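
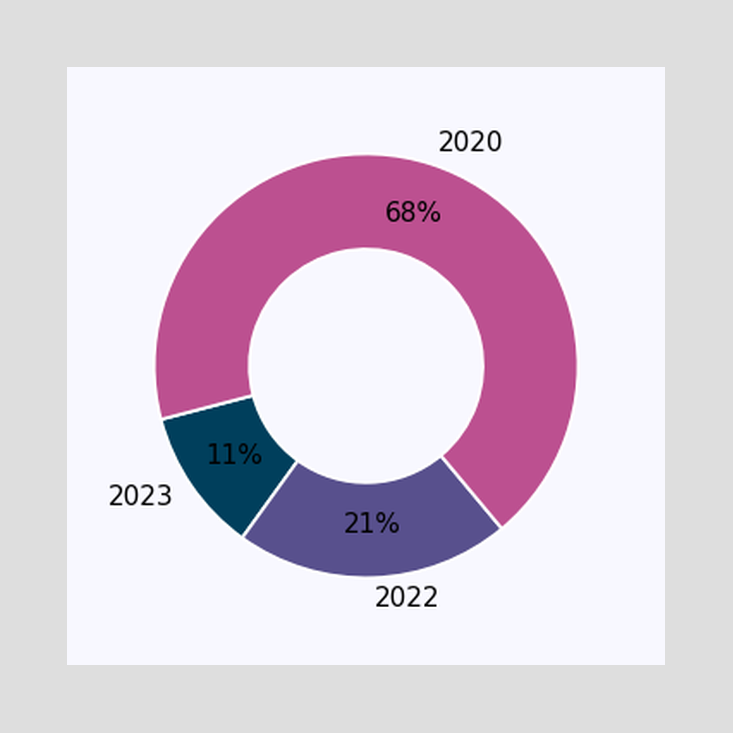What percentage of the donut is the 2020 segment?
68%

The 2020 segment takes up 68% of the ring.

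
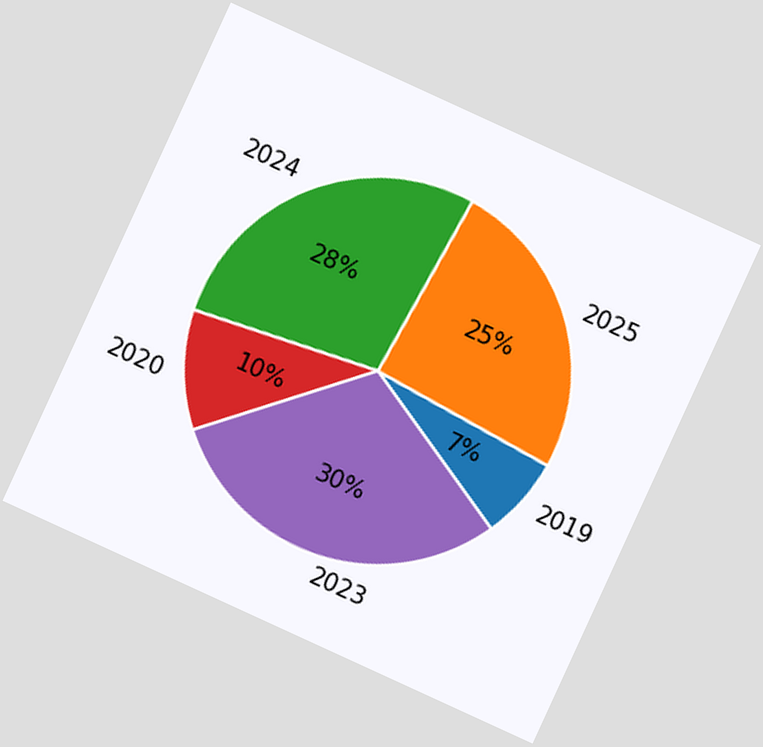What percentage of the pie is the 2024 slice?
The chart is tilted about 25° clockwise. The 2024 slice takes up 28% of the pie.

28%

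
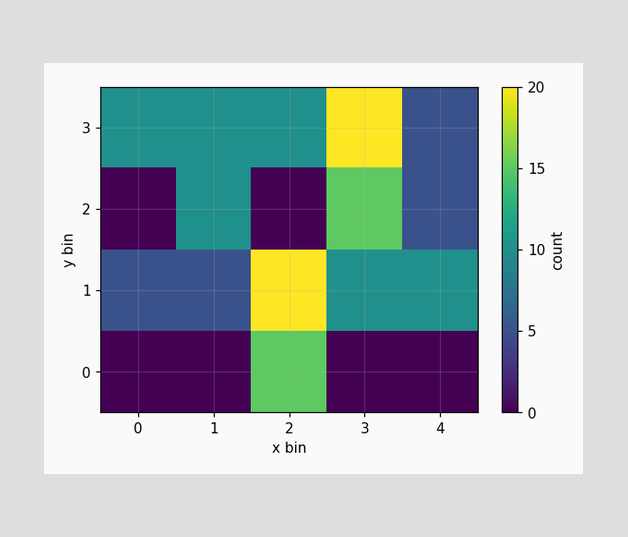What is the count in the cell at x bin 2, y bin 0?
15

Matching the cell (2, 0) against the colorbar gives 15.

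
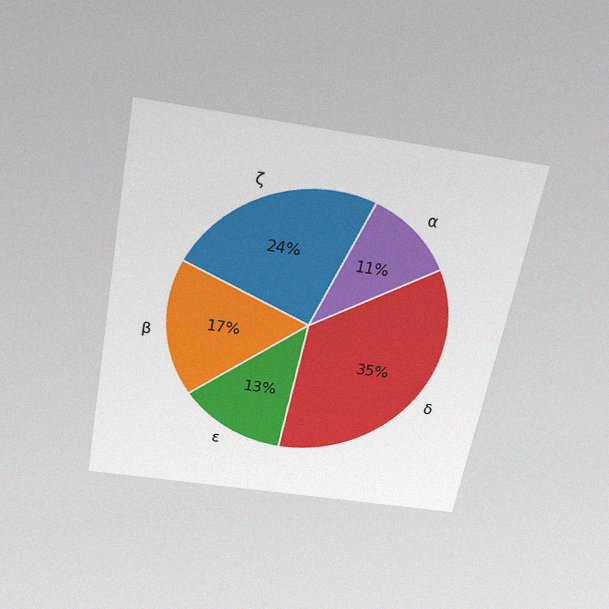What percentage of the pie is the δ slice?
35%

The chart is tilted about 11° clockwise and viewed slightly from above, with some photo noise. The δ slice takes up 35% of the pie.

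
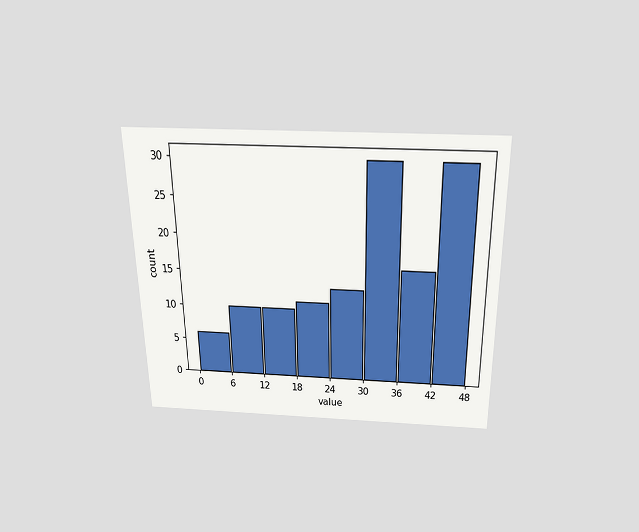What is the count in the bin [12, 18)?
10

The chart is viewed slightly from above. The [12, 18) bin has height 10.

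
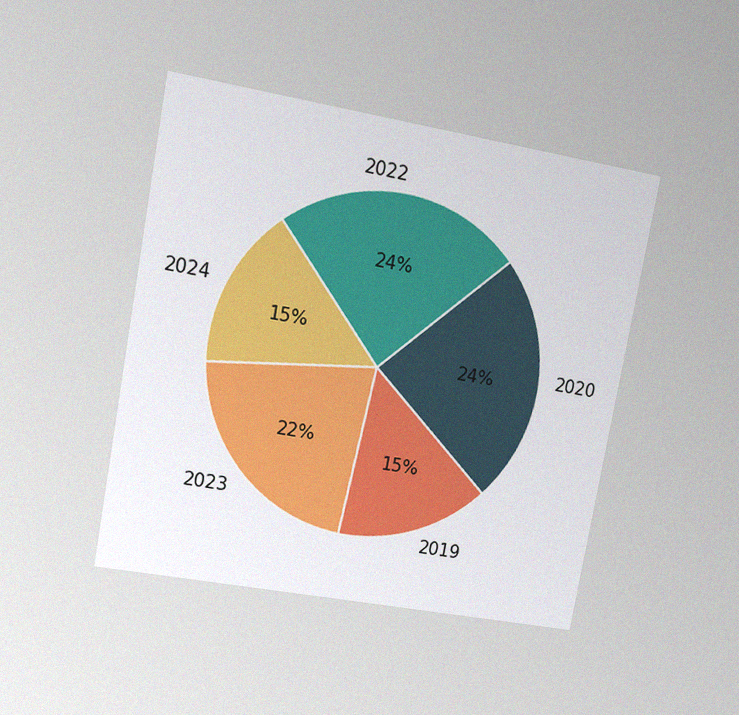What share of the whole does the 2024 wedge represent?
The chart is tilted about 10° clockwise and viewed at a slight angle, with some photo noise. The 2024 slice takes up 15% of the pie.

15%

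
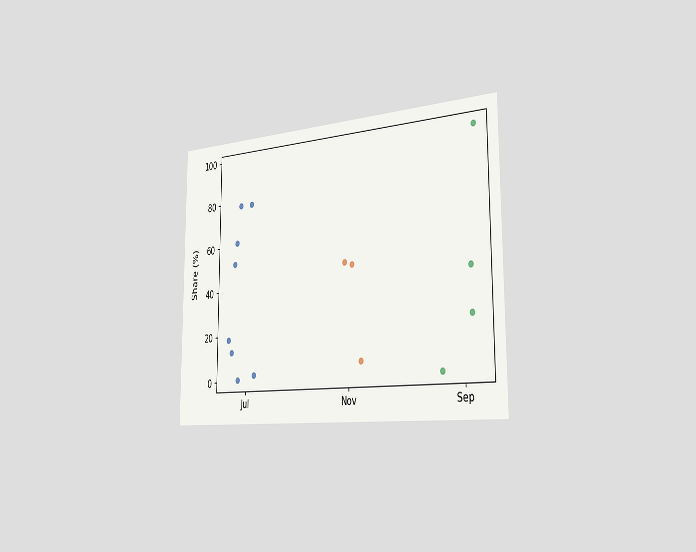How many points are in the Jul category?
The chart is viewed slightly from the right. Counting the markers in the Jul column gives 8.

8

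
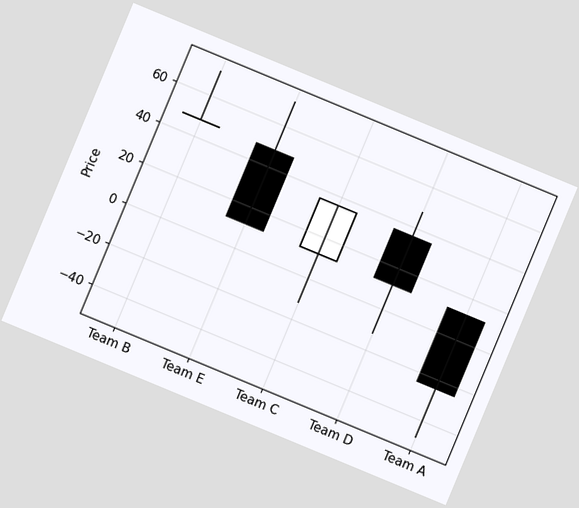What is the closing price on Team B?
48

The chart is tilted about 23° clockwise. The Team B candle closes at 48.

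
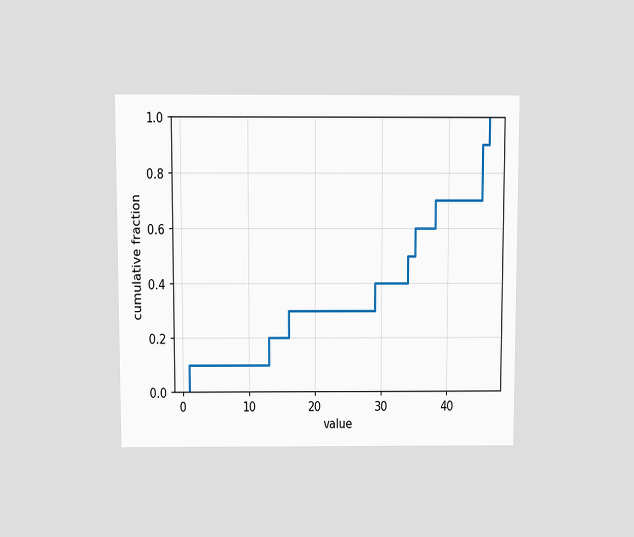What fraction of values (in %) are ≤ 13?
The chart is viewed at a slight angle. At x=13 the ECDF step is at 20%.

20%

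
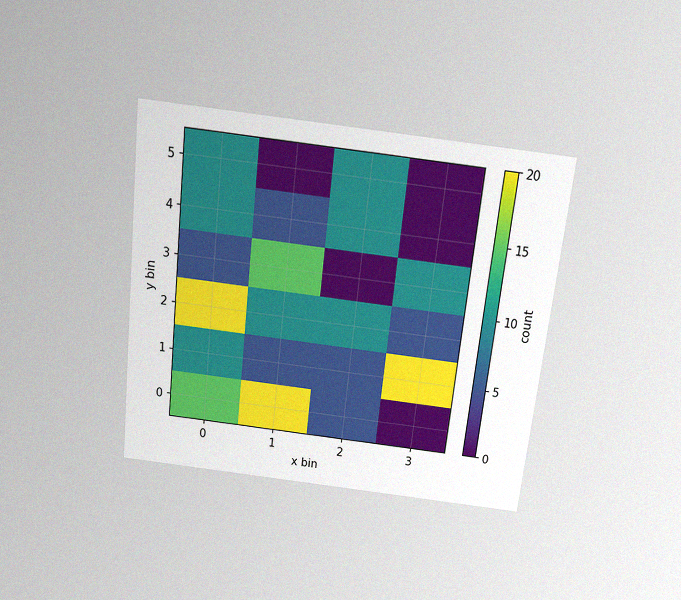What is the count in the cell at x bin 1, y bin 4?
5

The chart is tilted about 6° clockwise and viewed slightly from above, with some photo noise. Matching the cell (1, 4) against the colorbar gives 5.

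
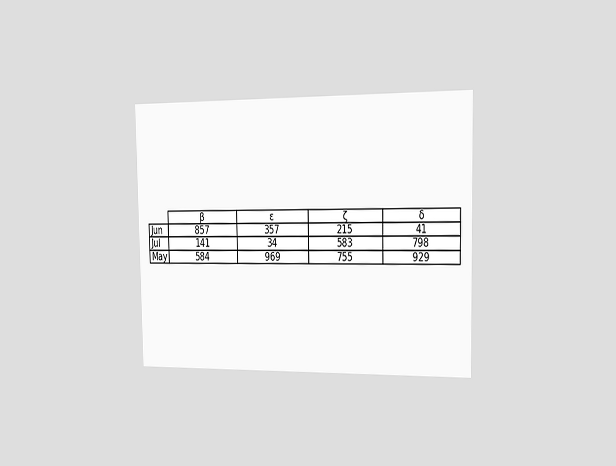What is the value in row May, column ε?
The chart is viewed slightly from the right. The (May, ε) cell reads 969.

969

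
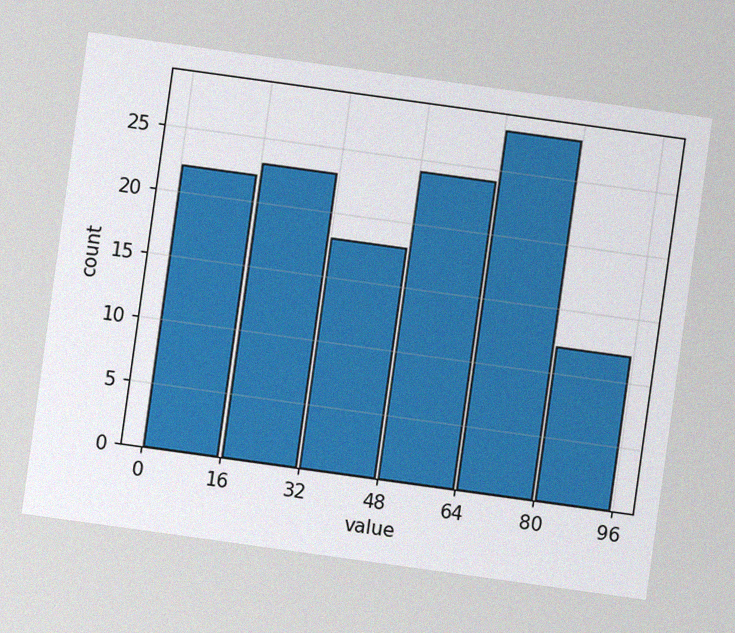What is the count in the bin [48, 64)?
The chart is tilted about 8° clockwise, with some photo noise. The [48, 64) bin has height 24.

24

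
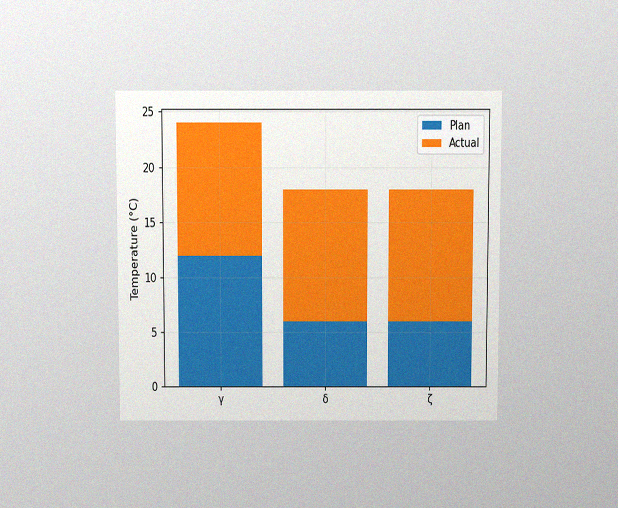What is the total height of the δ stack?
The chart is viewed slightly from above, with some photo noise. The δ stack's top reaches 18°C on the y-axis.

18°C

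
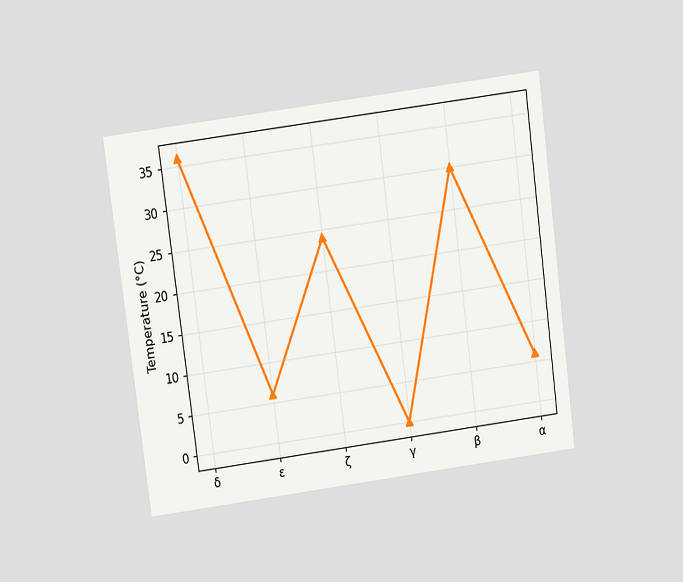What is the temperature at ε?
The chart is tilted about 7° counter-clockwise and viewed slightly from above. At ε, the line is at 6°C.

6°C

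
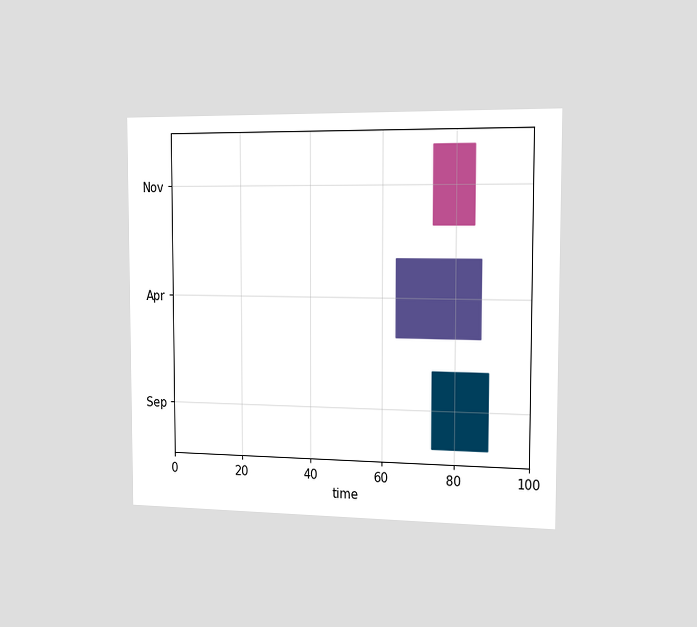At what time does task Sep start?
The chart is viewed slightly from the right. The Sep bar begins at t=74.

74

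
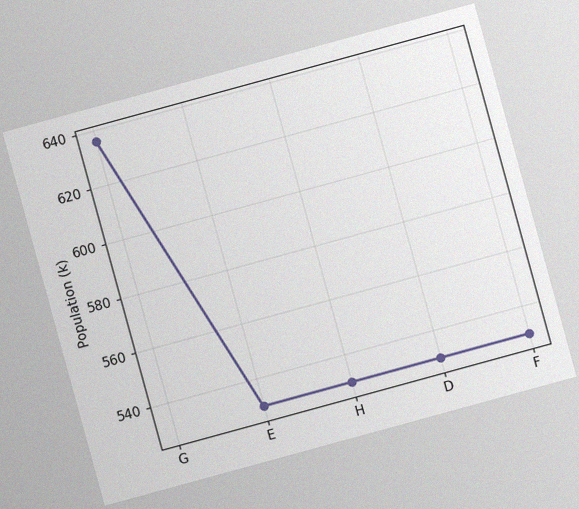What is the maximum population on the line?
The chart is tilted about 15° counter-clockwise, with some photo noise. The highest point is at G, and reading across to the y-axis gives 636k.

636k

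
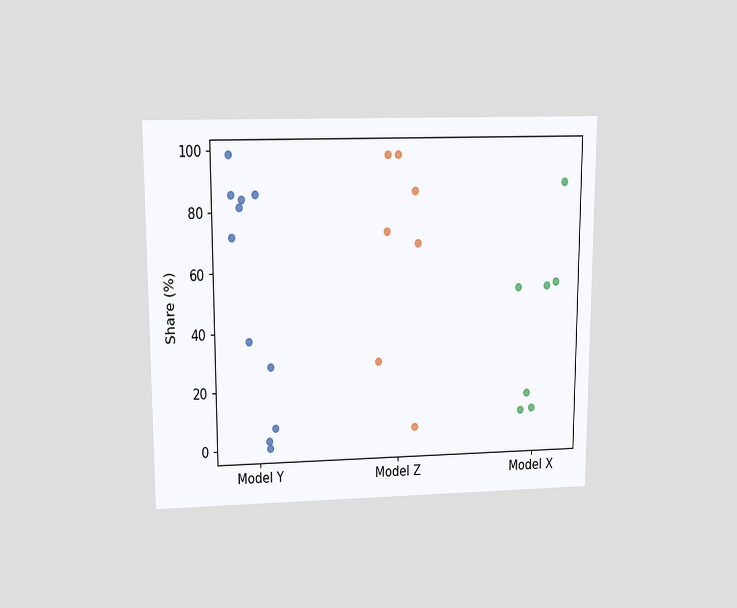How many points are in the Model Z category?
7

The chart is viewed slightly from above. Counting the markers in the Model Z column gives 7.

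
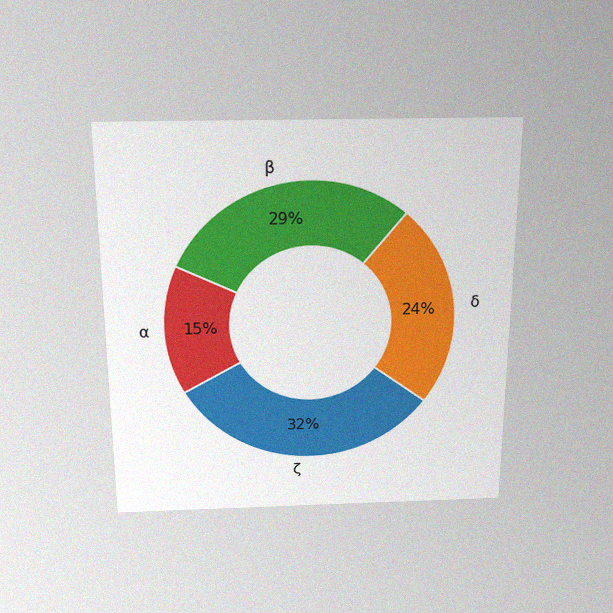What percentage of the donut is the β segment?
29%

The chart is viewed slightly from above, with some photo noise. The β segment takes up 29% of the ring.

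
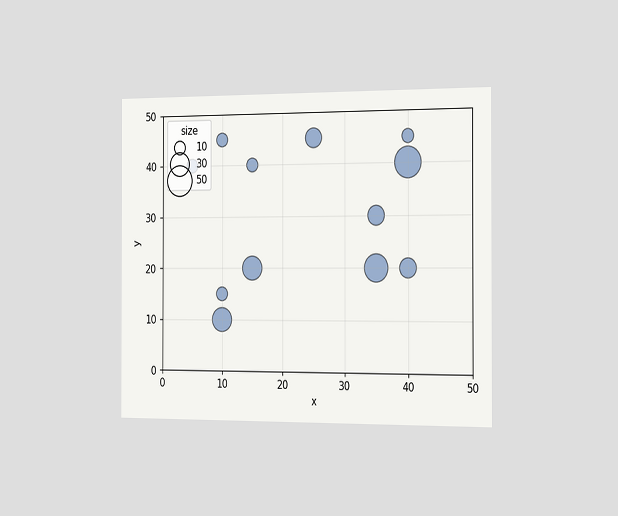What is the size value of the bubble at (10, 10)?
The chart is viewed slightly from the right. Matching the bubble at (10, 10) against the size legend gives 30.

30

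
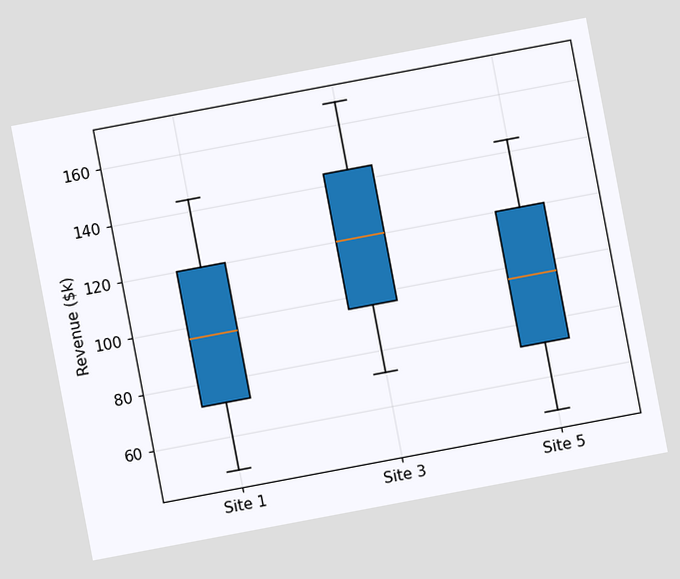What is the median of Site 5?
$96k

The chart is tilted about 11° counter-clockwise. The median line in the Site 5 box sits at $96k.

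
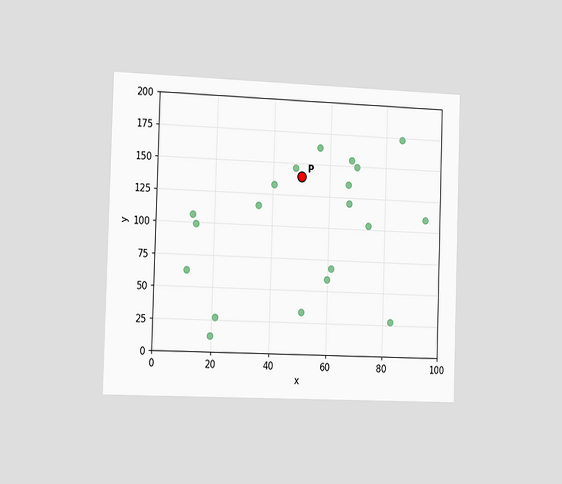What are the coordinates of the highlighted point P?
The chart is viewed slightly from the left. Following the gridlines from P to each axis, P sits at (50, 140).

(50, 140)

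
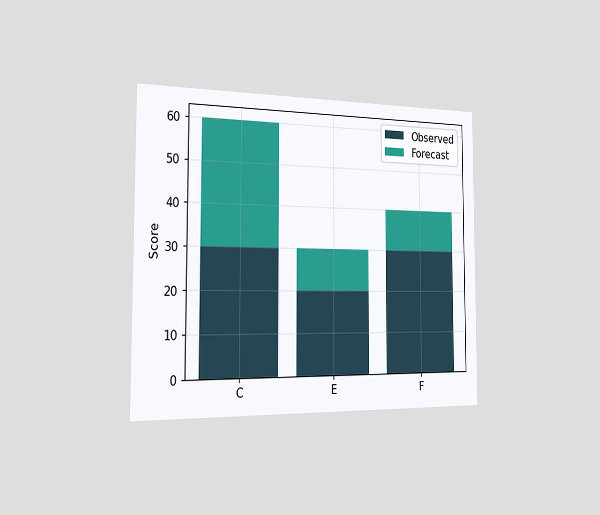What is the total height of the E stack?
The chart is viewed slightly from the left. The E stack's top reaches 30 on the y-axis.

30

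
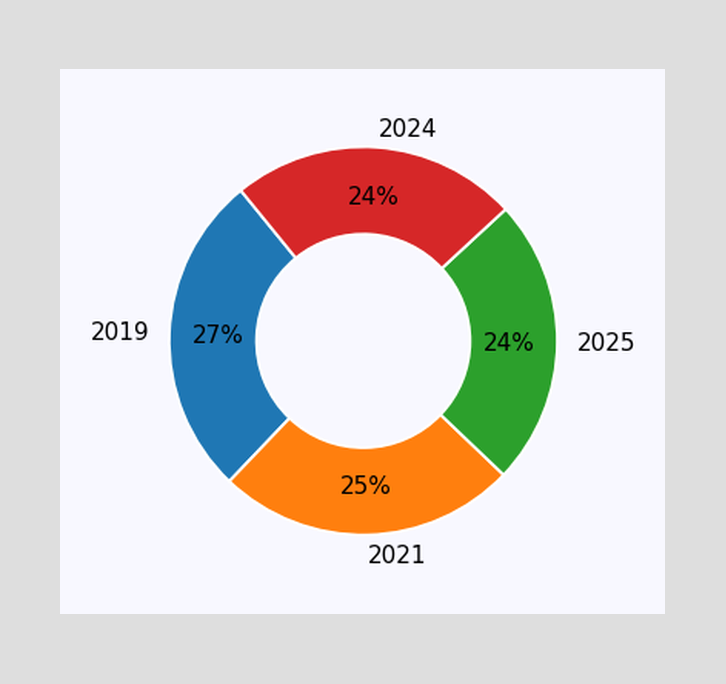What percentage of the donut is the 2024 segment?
The 2024 segment takes up 24% of the ring.

24%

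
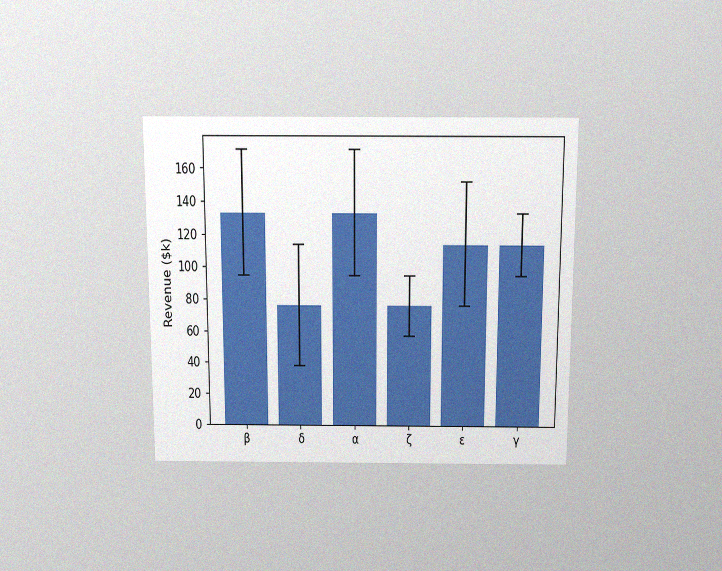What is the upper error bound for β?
The chart is viewed slightly from above, with some photo noise. The β bar's upper whisker reaches $171k.

$171k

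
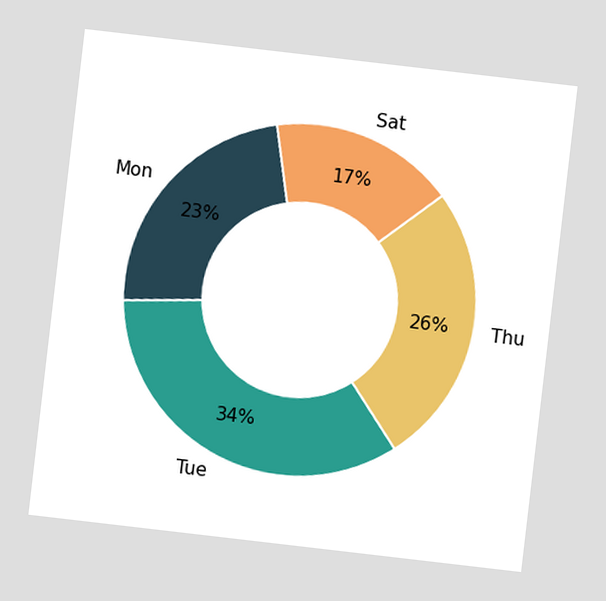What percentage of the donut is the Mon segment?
23%

The chart is tilted about 7° clockwise. The Mon segment takes up 23% of the ring.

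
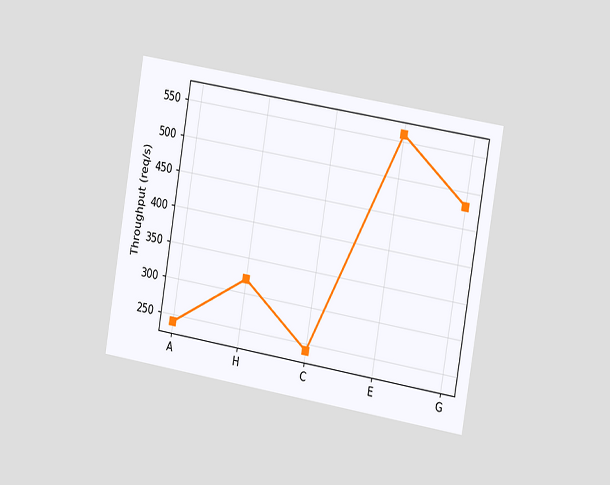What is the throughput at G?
The chart is tilted about 9° clockwise and viewed slightly from the right. At G, the line is at 480req/s.

480req/s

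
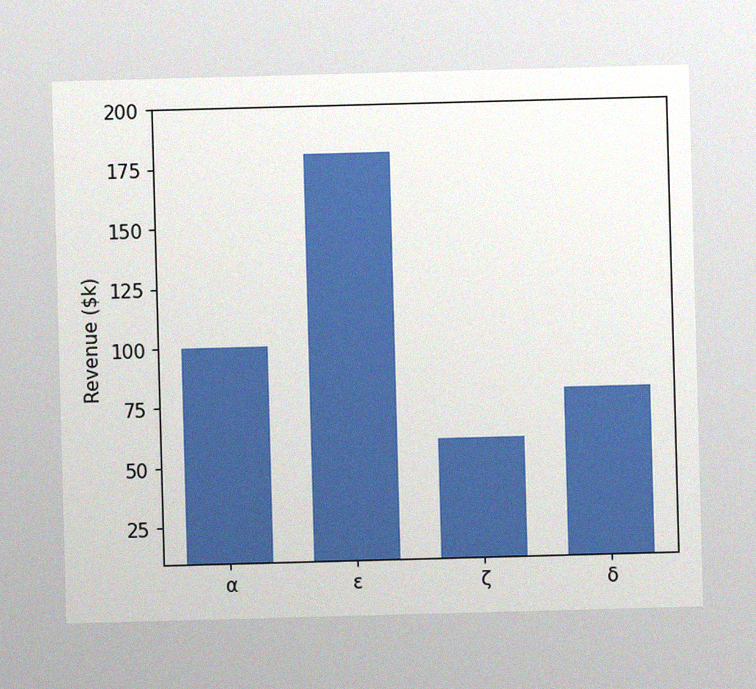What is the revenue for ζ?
The image has some photo noise and uneven lighting. Reading along the chart's y-axis, the ζ bar reaches $60k.

$60k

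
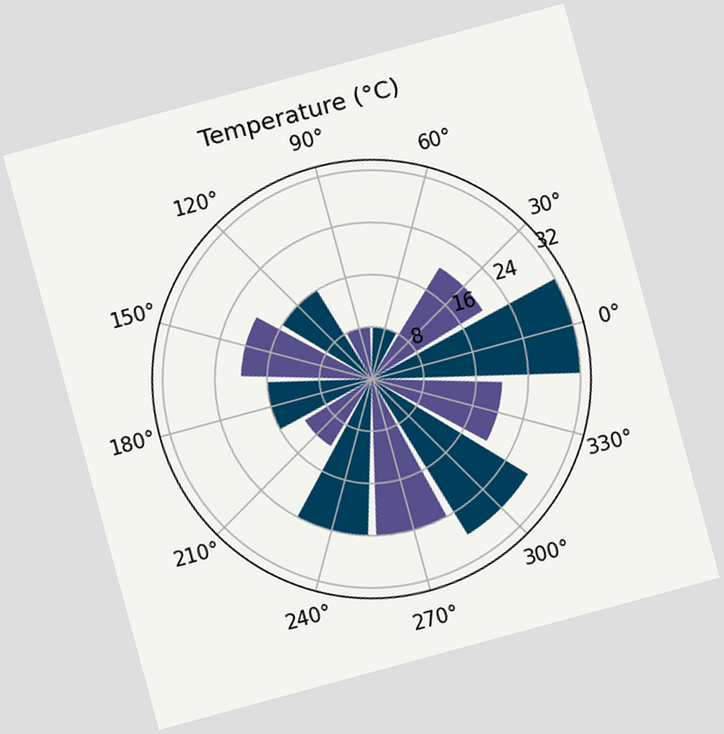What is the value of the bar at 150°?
20°C

The chart is tilted about 15° counter-clockwise. The bar at 150° reaches 20°C on the radial axis.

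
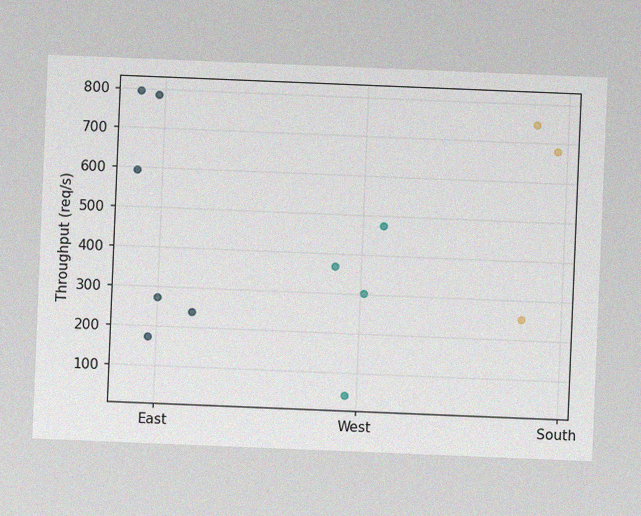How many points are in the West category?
The chart is tilted about 2° clockwise, with some photo noise. Counting the markers in the West column gives 4.

4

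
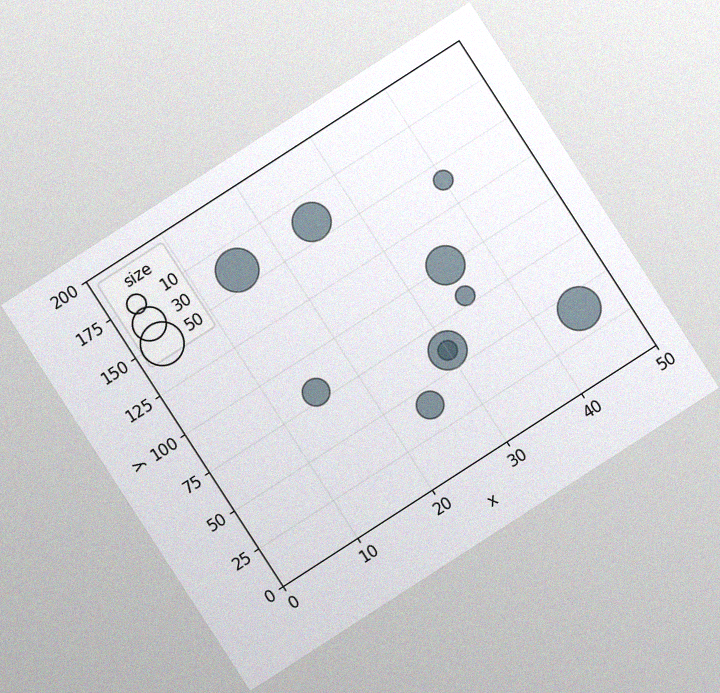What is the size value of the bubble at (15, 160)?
The chart is tilted about 33° counter-clockwise, with some photo noise. Matching the bubble at (15, 160) against the size legend gives 50.

50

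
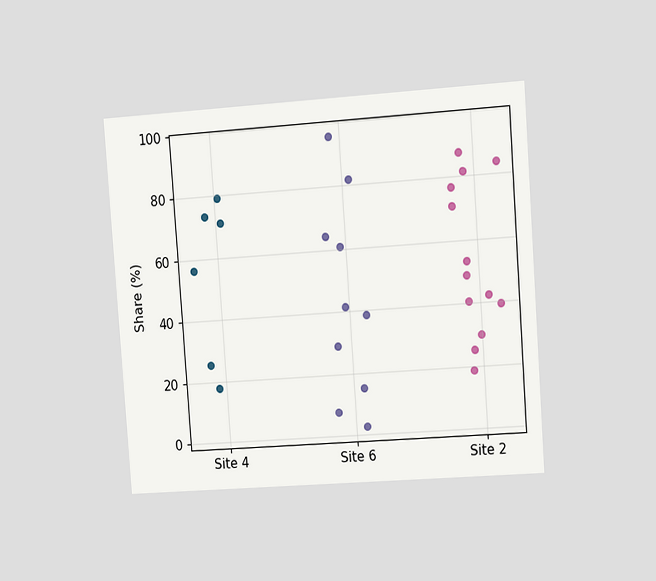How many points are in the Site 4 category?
The chart is tilted about 4° counter-clockwise and viewed slightly from the right. Counting the markers in the Site 4 column gives 6.

6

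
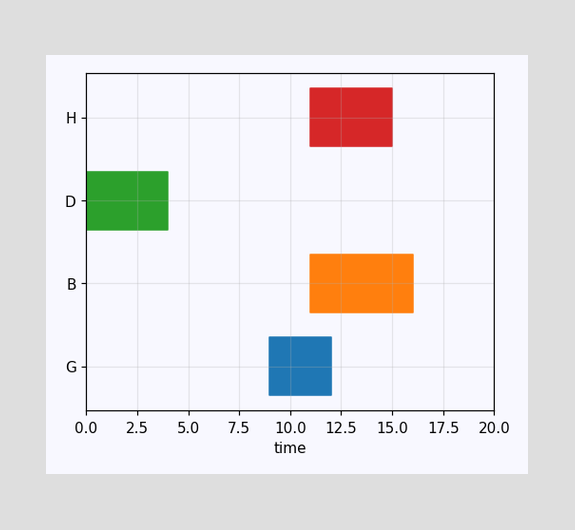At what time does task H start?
The H bar begins at t=11.

11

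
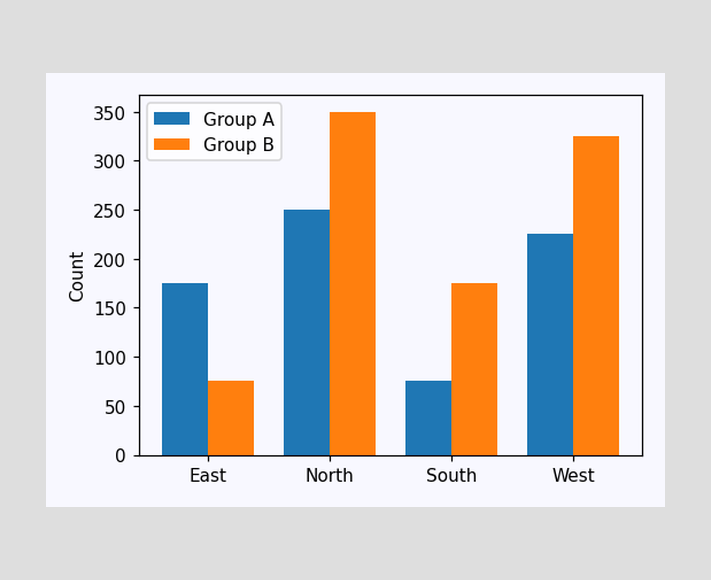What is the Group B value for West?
325

The Group B bar at West reaches 325 on the y-axis.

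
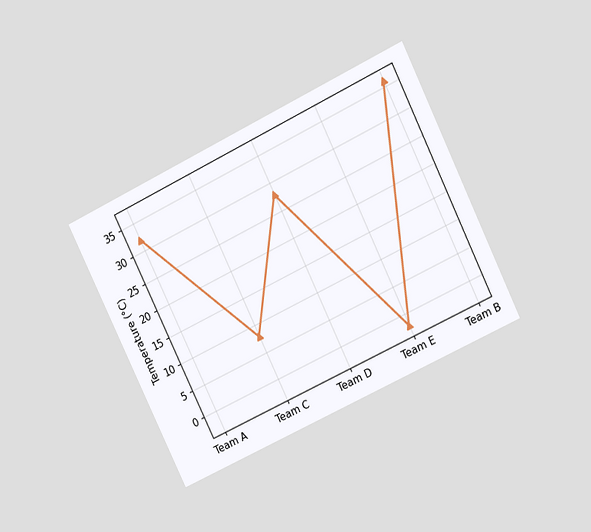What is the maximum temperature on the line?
The chart is tilted about 26° counter-clockwise and viewed at a slight angle. The highest point is at Team B, and reading across to the y-axis gives 36°C.

36°C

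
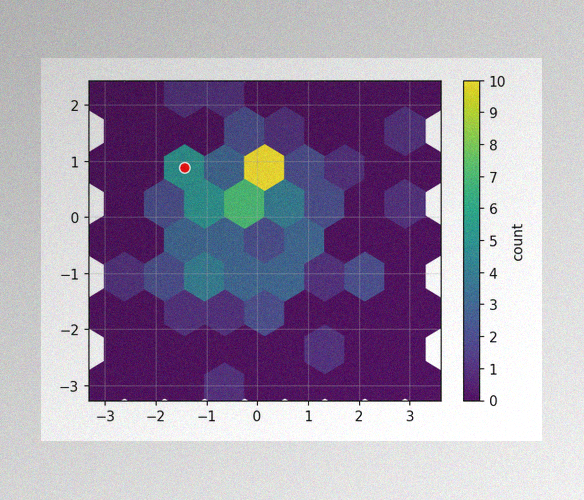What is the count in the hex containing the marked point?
The image has some photo noise and uneven lighting. The marked hex reads 5 on the colorbar.

5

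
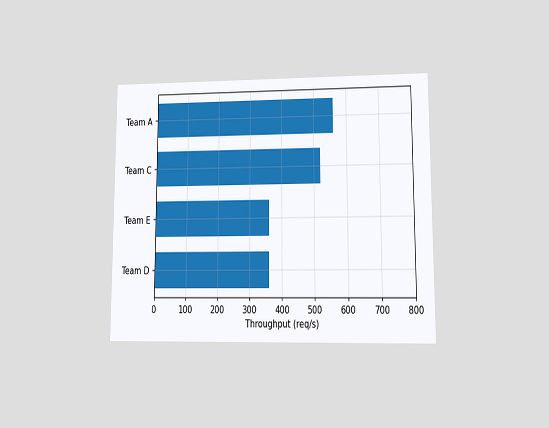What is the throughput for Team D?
The chart is viewed at a slight angle. Reading along the chart's x-axis, the Team D bar reaches 360req/s.

360req/s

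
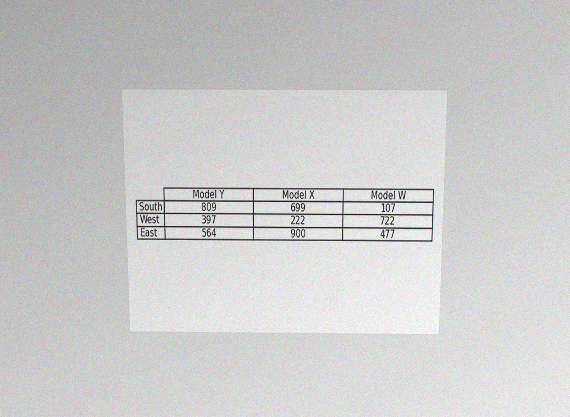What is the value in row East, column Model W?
477

The chart is viewed slightly from above, with some photo noise. The (East, Model W) cell reads 477.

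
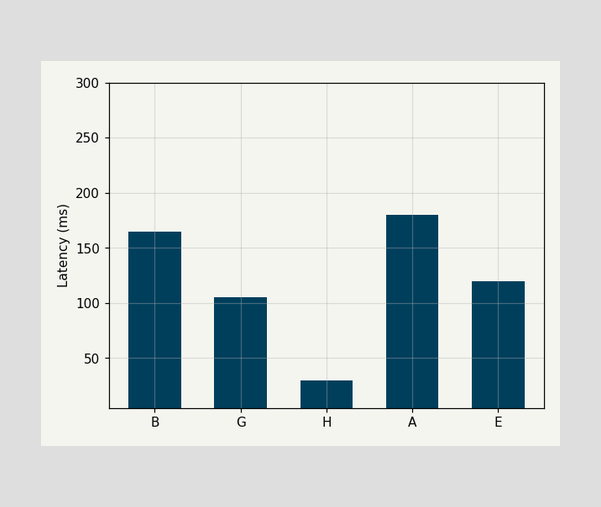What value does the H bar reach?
Reading along the chart's y-axis, the H bar reaches 30ms.

30ms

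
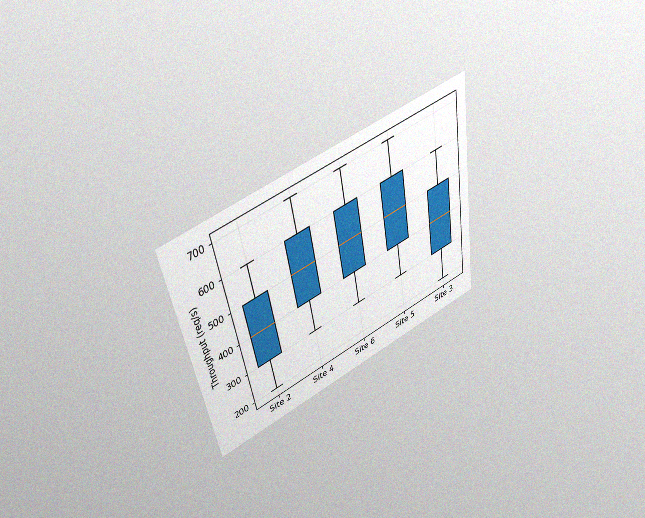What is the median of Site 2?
The chart is tilted about 10° counter-clockwise and viewed slightly from above, with some photo noise. The median line in the Site 2 box sits at 400req/s.

400req/s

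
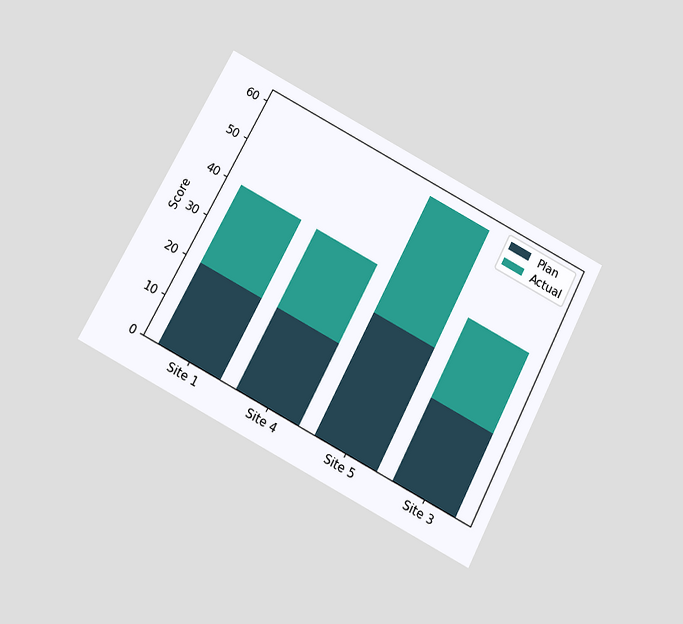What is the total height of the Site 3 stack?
40

The chart is tilted about 27° clockwise and viewed slightly from below. The Site 3 stack's top reaches 40 on the y-axis.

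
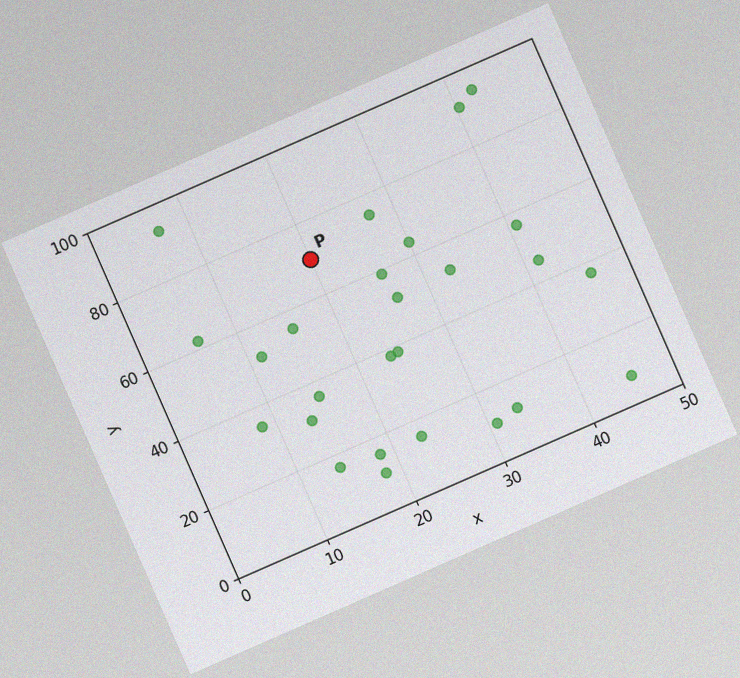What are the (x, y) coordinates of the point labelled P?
(20, 70)

The chart is tilted about 24° counter-clockwise, with some photo noise. Following the gridlines from P to each axis, P sits at (20, 70).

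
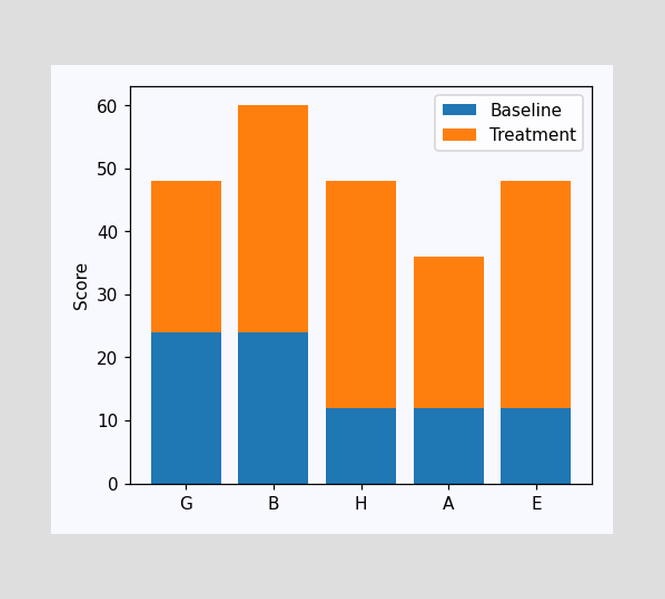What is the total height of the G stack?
The G stack's top reaches 48 on the y-axis.

48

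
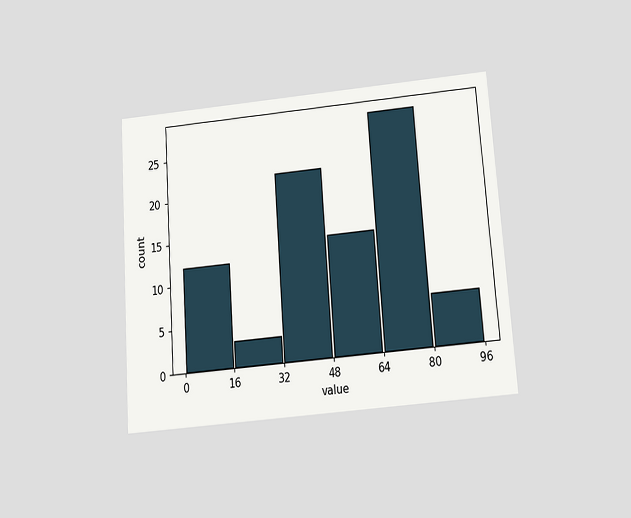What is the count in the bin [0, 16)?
12

The chart is tilted about 4° counter-clockwise and viewed slightly from below. The [0, 16) bin has height 12.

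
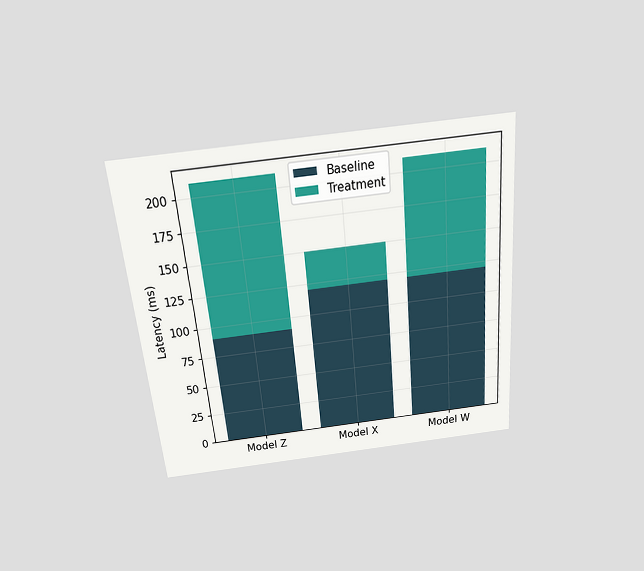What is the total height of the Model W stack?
210ms

The chart is tilted about 5° counter-clockwise and viewed slightly from above. The Model W stack's top reaches 210ms on the y-axis.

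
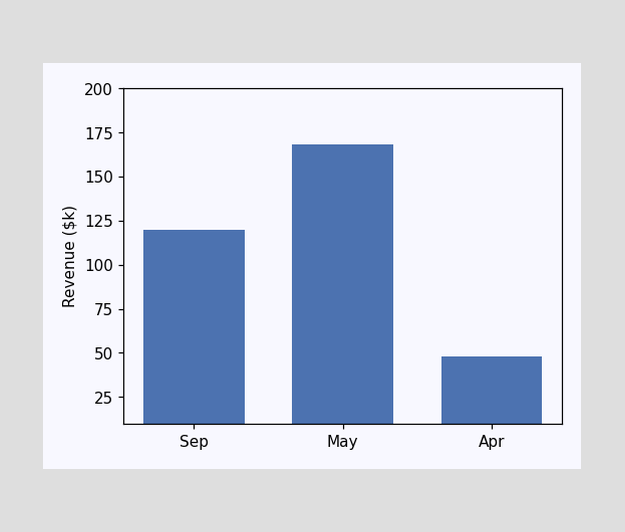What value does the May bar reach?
Reading along the chart's y-axis, the May bar reaches $168k.

$168k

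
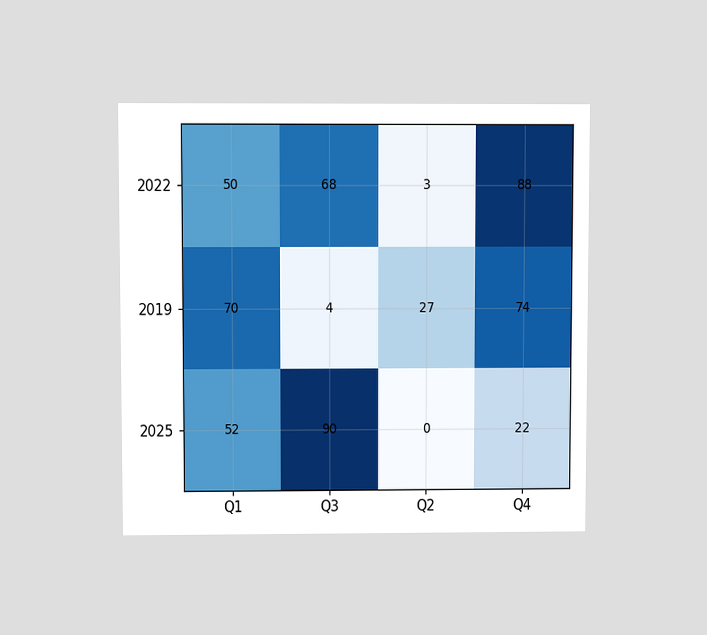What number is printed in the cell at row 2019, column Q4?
The chart is viewed slightly from above. The (2019, Q4) cell reads 74.

74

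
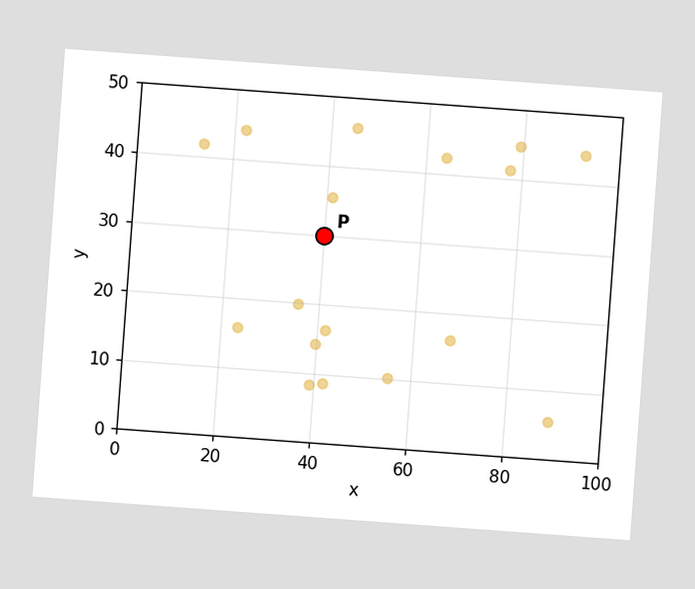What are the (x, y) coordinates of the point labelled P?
The chart is tilted about 4° clockwise. Following the gridlines from P to each axis, P sits at (40, 30).

(40, 30)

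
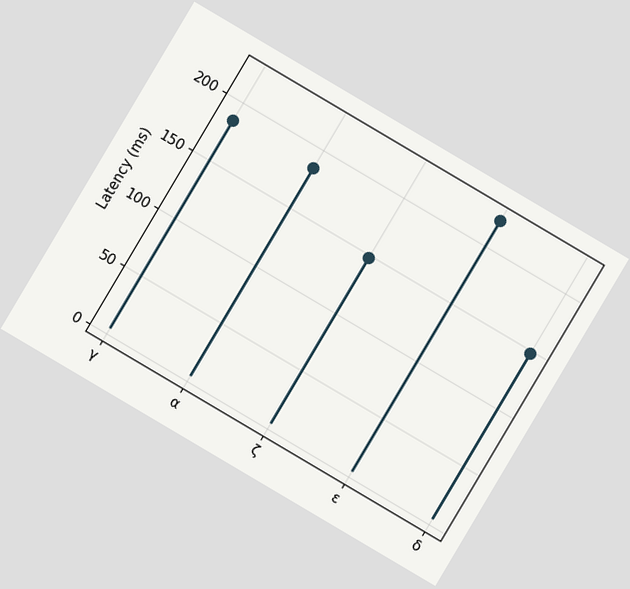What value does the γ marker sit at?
185ms

The chart is tilted about 31° clockwise. The γ marker sits at 185ms.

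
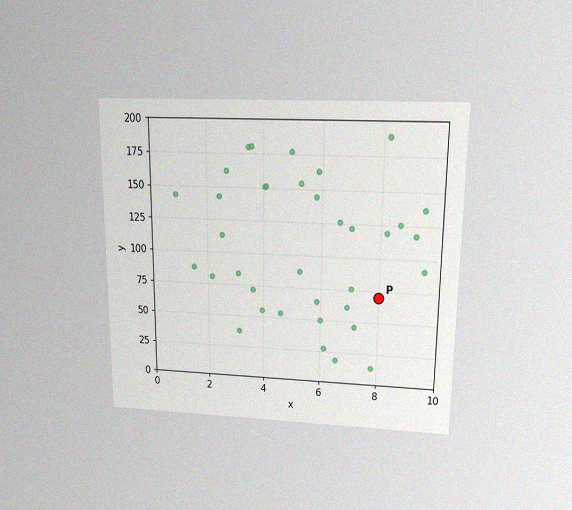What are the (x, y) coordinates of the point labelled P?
(8, 70)

The chart is viewed slightly from above, with some photo noise. Following the gridlines from P to each axis, P sits at (8, 70).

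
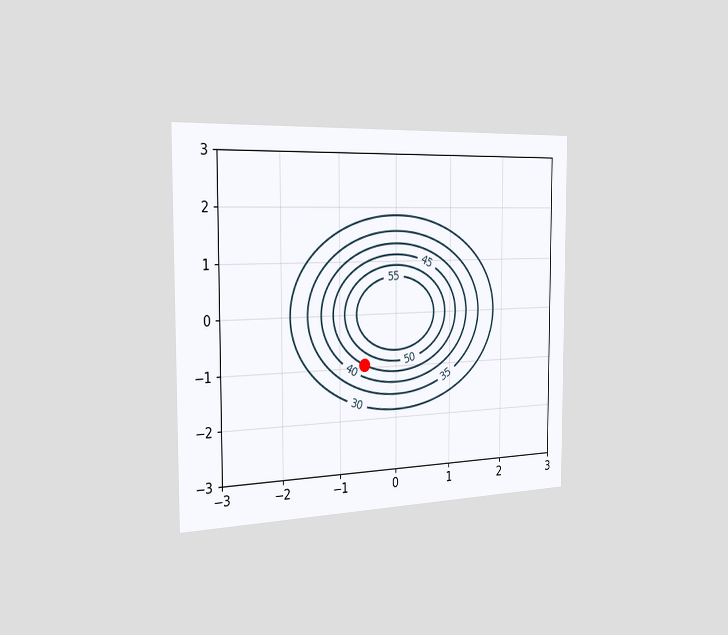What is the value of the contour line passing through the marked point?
45

The chart is viewed slightly from the left. The marked point sits on the contour labelled 45.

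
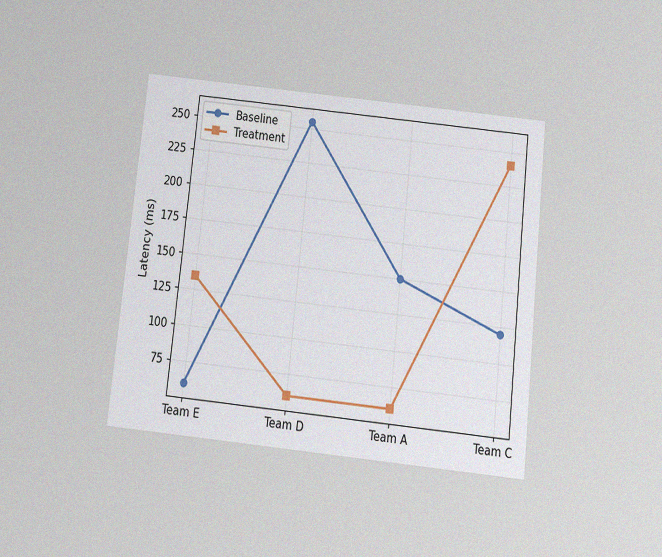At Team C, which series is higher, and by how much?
Treatment, by 120ms

The chart is tilted about 6° clockwise and viewed slightly from below, with some photo noise. At Team C, Treatment sits above the other line by 120ms.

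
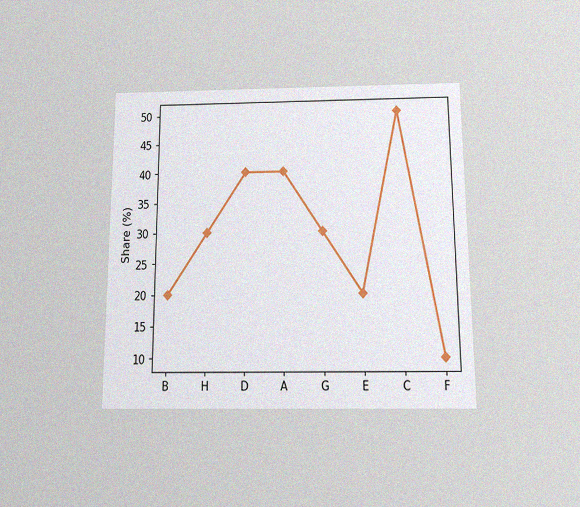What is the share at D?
40%

The chart is viewed slightly from below, with some photo noise. At D, the line is at 40%.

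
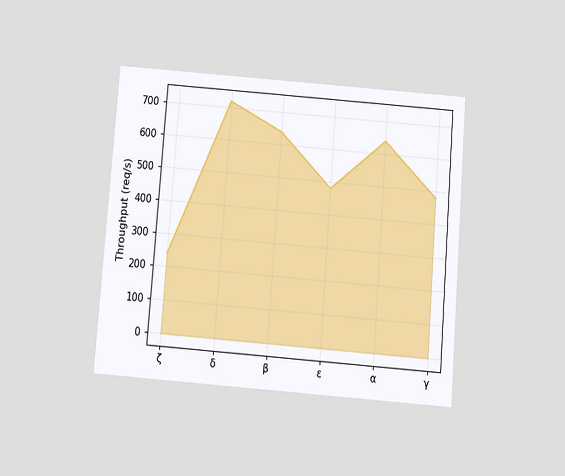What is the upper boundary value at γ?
The chart is tilted about 5° clockwise and viewed slightly from below. At γ the upper boundary is at 480req/s.

480req/s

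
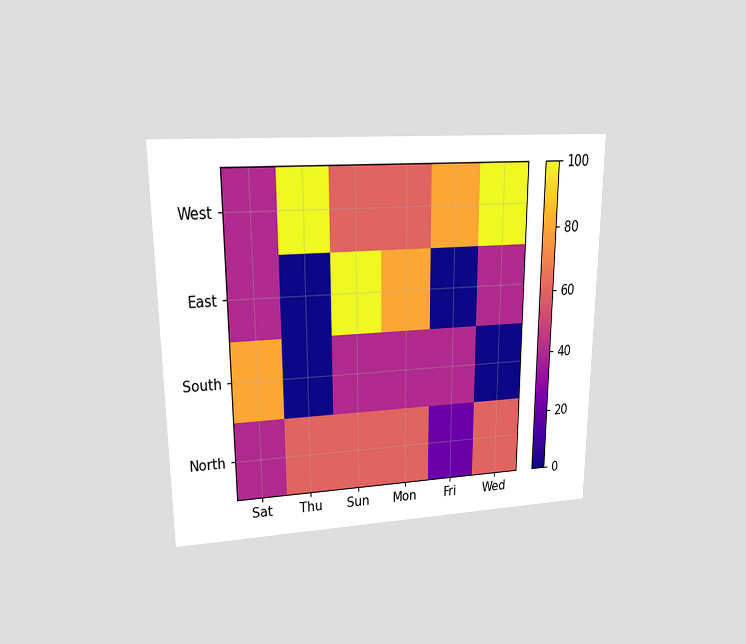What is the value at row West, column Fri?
The chart is viewed at a slight angle. Matching cell (West, Fri) against the colorbar gives 80.

80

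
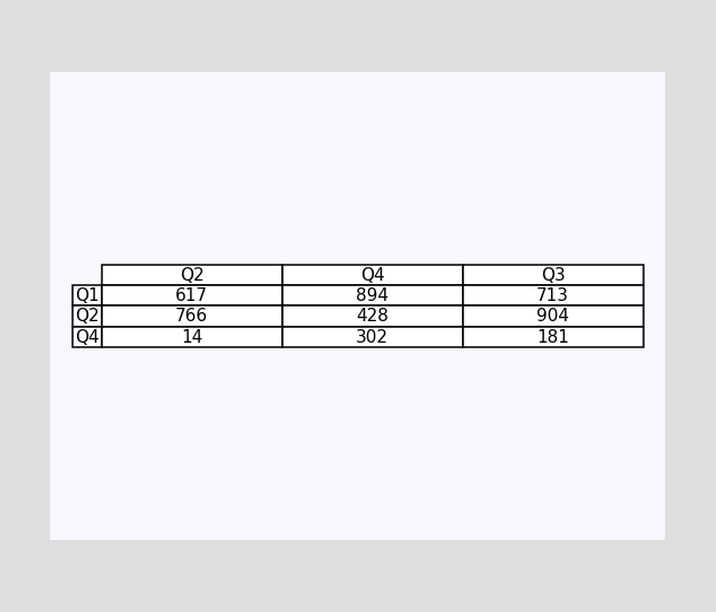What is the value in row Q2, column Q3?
904

The (Q2, Q3) cell reads 904.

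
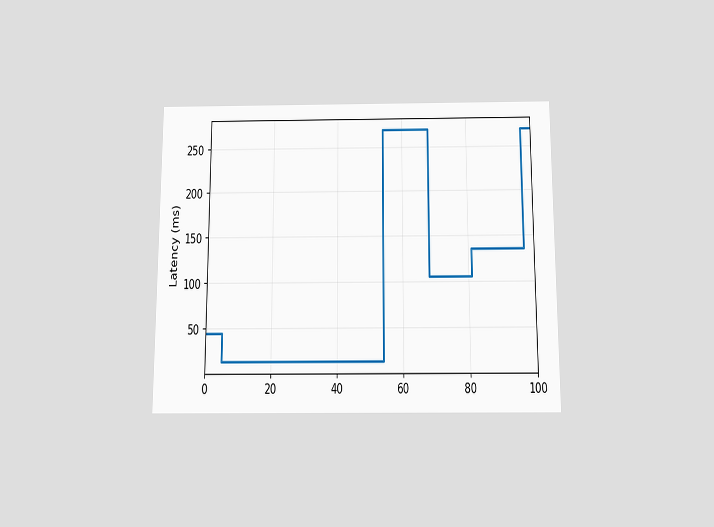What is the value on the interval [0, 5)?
The chart is viewed slightly from below. On [0, 5) the step sits at 45ms.

45ms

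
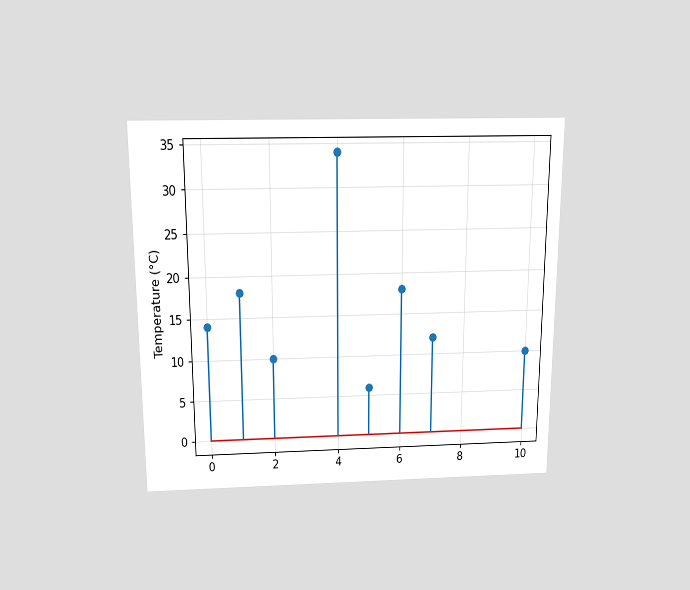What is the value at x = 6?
The chart is viewed slightly from above. The stem at x=6 reaches 18°C.

18°C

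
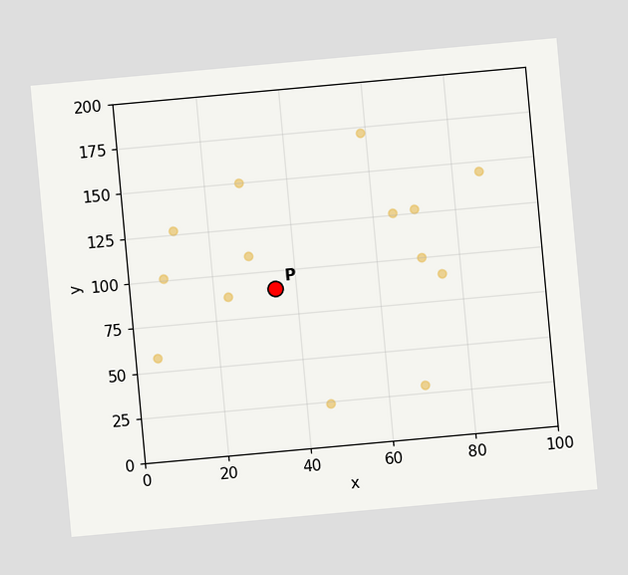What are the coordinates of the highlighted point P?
(35, 90)

The chart is tilted about 5° counter-clockwise. Following the gridlines from P to each axis, P sits at (35, 90).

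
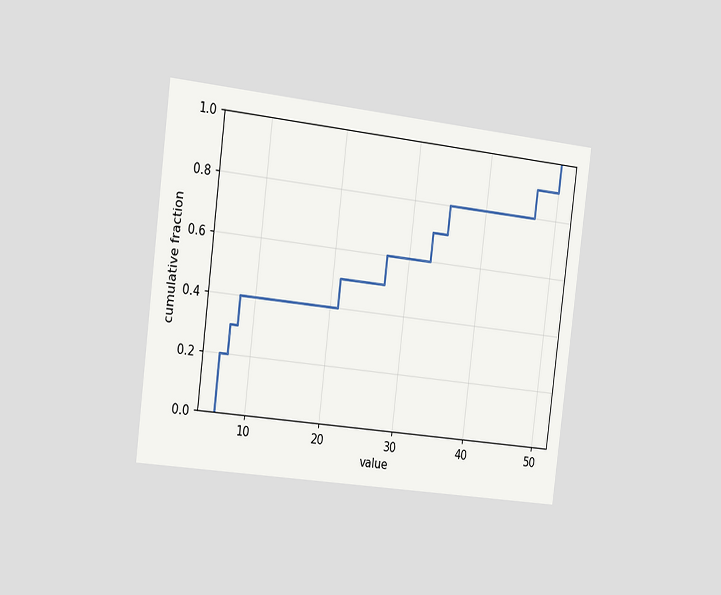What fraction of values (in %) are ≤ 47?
90%

The chart is tilted about 7° clockwise and viewed slightly from the left. At x=47 the ECDF step is at 90%.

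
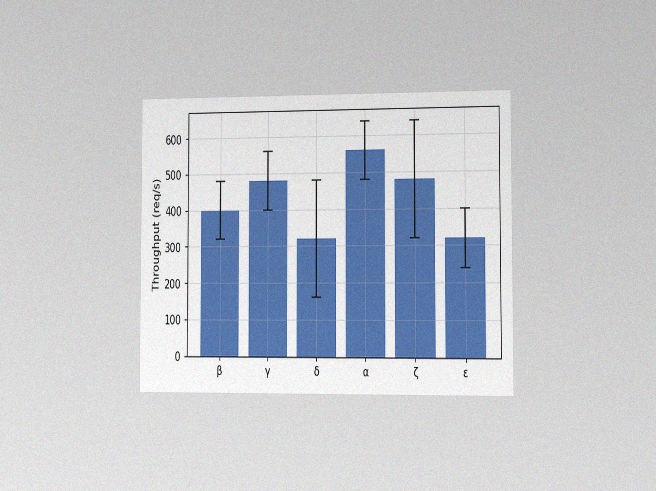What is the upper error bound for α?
The chart is viewed slightly from the right, with some photo noise. The α bar's upper whisker reaches 640req/s.

640req/s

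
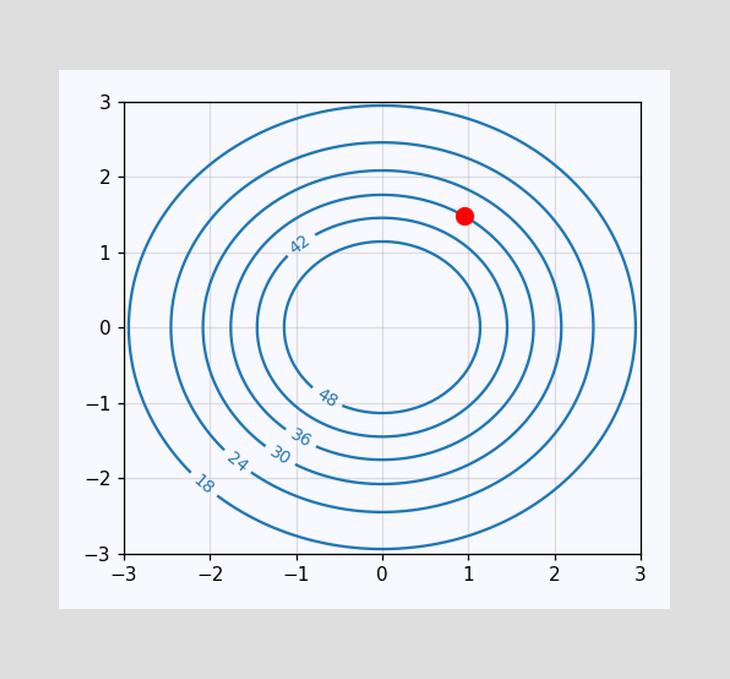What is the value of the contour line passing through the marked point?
36

The marked point sits on the contour labelled 36.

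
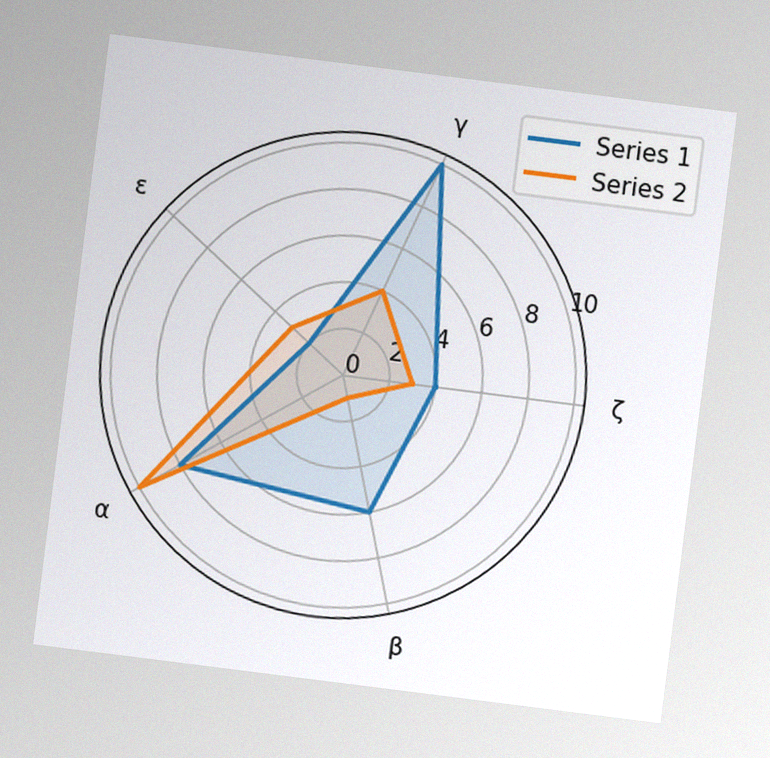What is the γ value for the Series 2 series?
The chart is tilted about 7° clockwise, with some photo noise. On the γ axis, Series 2 reaches 4.

4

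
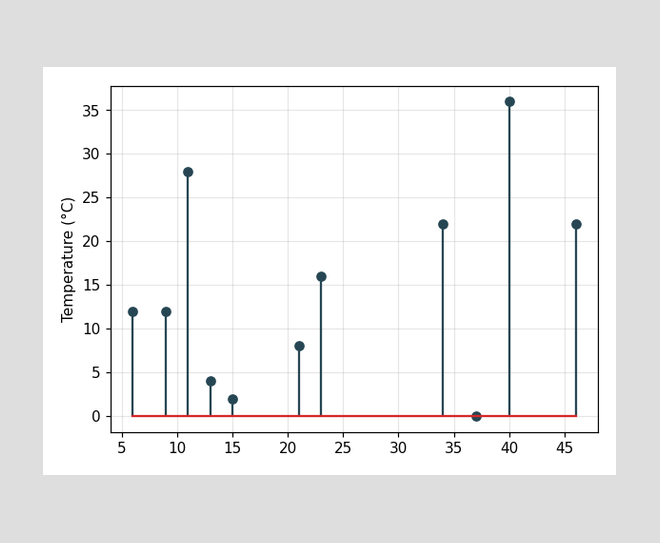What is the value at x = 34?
22°C

The stem at x=34 reaches 22°C.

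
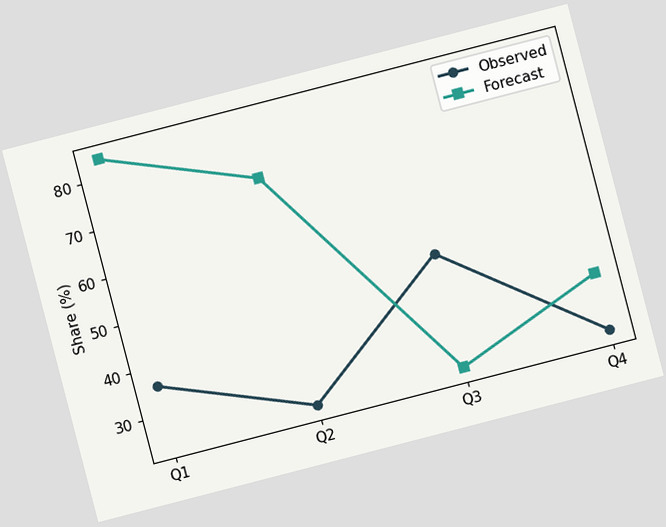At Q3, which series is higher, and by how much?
The chart is tilted about 15° counter-clockwise. At Q3, Observed sits above the other line by 24%.

Observed, by 24%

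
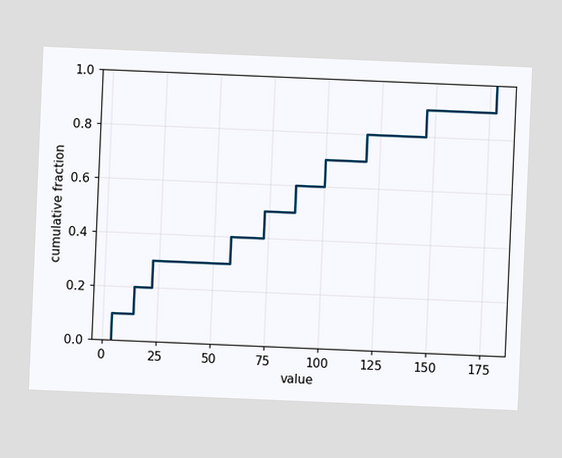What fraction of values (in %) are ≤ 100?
The chart is tilted about 2° clockwise. At x=100 the ECDF step is at 70%.

70%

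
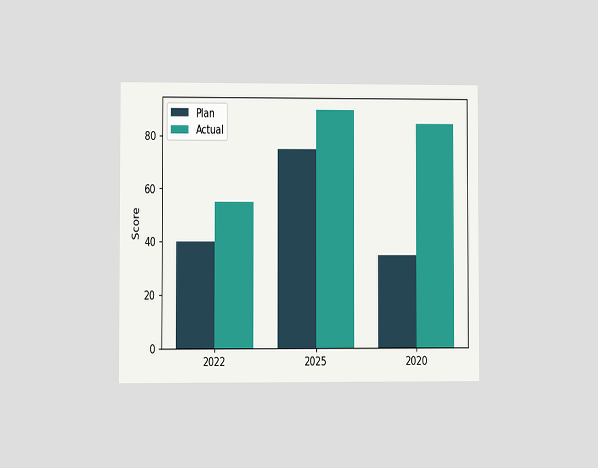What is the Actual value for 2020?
85

The chart is viewed at a slight angle. The Actual bar at 2020 reaches 85 on the y-axis.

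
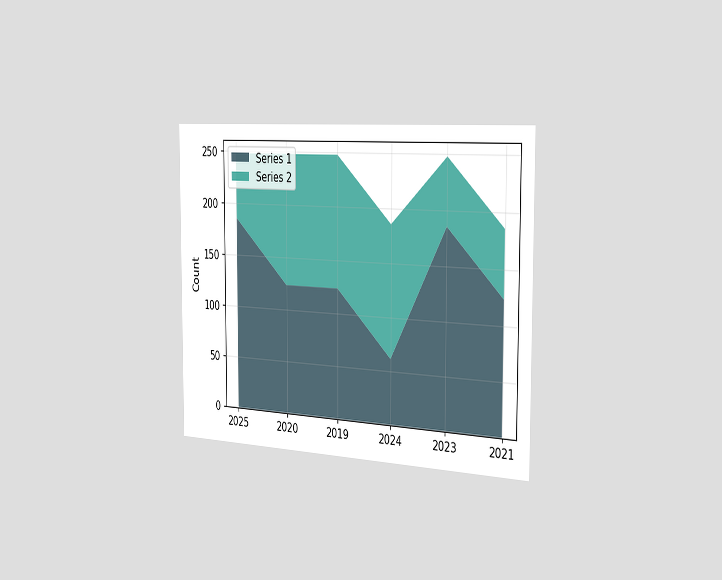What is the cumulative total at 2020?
The chart is viewed slightly from the right. The stacked total at 2020 reaches 248.

248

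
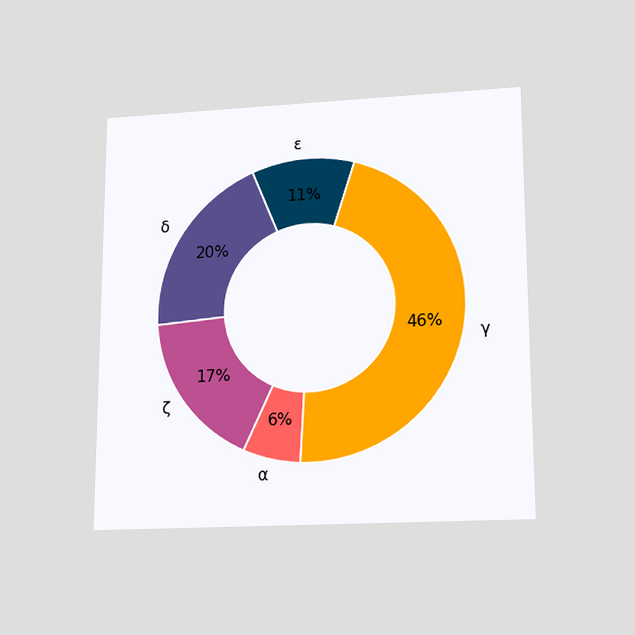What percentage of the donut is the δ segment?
20%

The chart is viewed slightly from below. The δ segment takes up 20% of the ring.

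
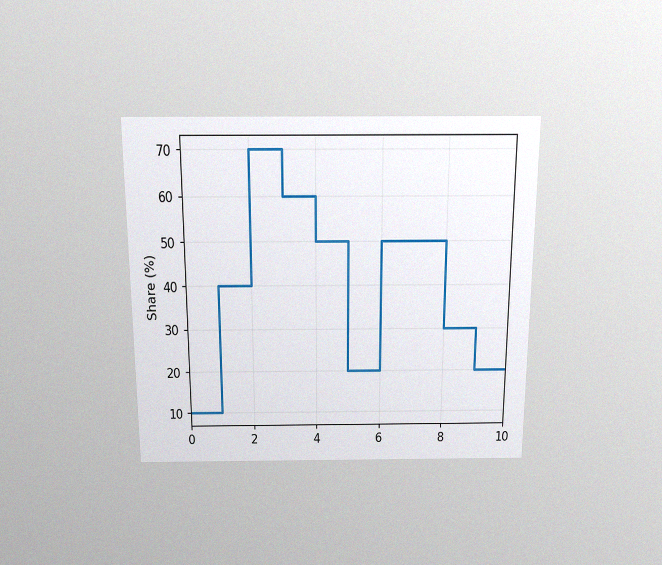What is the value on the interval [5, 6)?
20%

The chart is viewed slightly from above, with some photo noise. On [5, 6) the step sits at 20%.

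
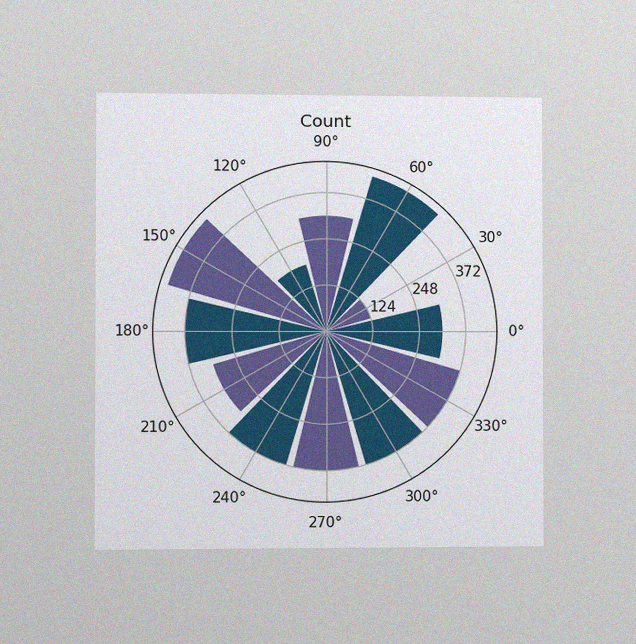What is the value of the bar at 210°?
310

The chart is viewed slightly from the left, with some photo noise. The bar at 210° reaches 310 on the radial axis.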